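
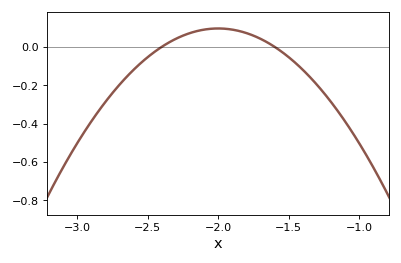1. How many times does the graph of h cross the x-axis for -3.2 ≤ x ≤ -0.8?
2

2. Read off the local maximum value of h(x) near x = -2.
0.1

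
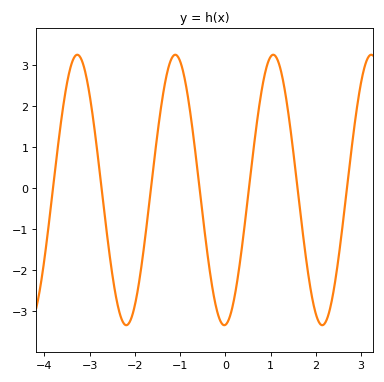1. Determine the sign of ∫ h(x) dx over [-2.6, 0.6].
negative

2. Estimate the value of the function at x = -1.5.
1.33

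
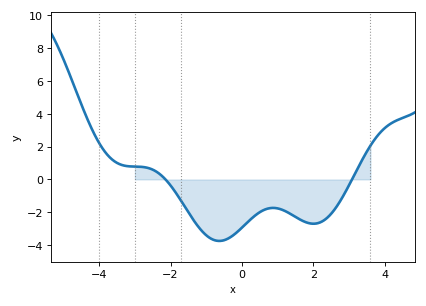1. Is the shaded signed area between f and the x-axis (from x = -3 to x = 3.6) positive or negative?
negative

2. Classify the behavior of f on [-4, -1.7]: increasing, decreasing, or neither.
decreasing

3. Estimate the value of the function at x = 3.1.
0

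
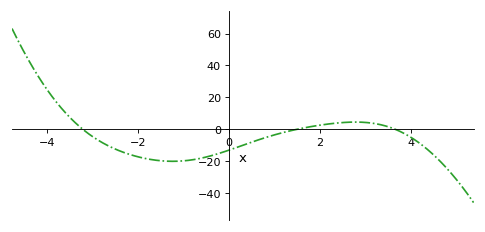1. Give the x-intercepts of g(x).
-3.21, 1.5, 3.66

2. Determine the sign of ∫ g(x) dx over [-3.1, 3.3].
negative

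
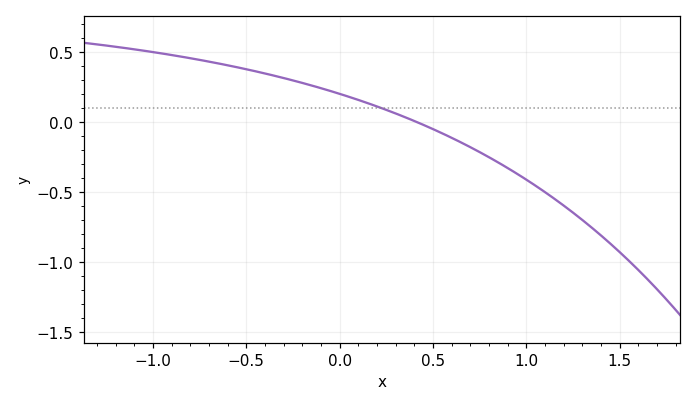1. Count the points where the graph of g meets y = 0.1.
1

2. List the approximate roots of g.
0.4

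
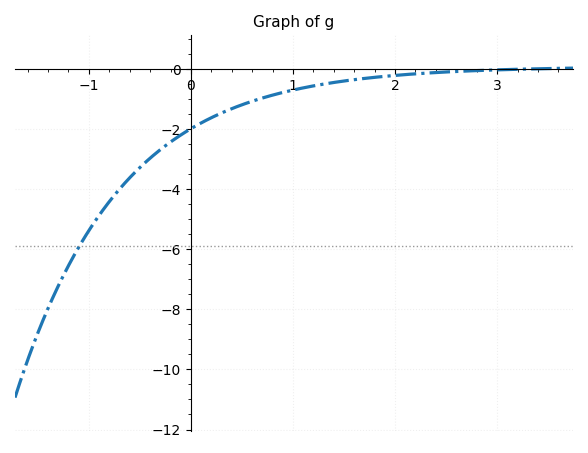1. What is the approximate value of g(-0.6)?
-3.6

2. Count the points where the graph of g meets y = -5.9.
1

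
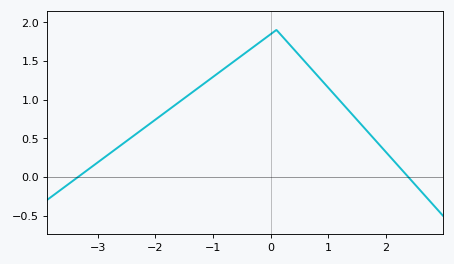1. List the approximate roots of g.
-3.34, 2.38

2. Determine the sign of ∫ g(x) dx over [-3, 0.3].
positive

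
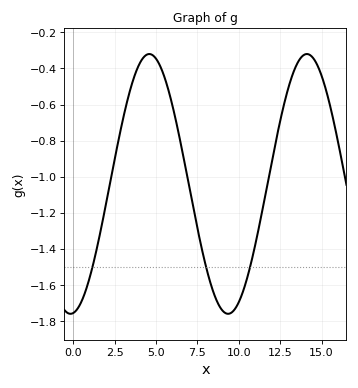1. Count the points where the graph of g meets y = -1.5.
3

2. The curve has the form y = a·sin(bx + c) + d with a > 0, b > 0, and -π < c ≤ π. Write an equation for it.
y = 0.72sin(0.66x - 1.46) - 1.04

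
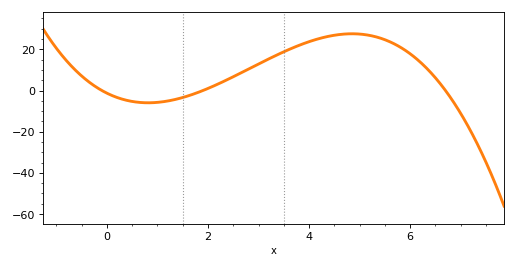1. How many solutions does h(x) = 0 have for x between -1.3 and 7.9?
3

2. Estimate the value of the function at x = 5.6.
24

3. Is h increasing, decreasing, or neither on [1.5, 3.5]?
increasing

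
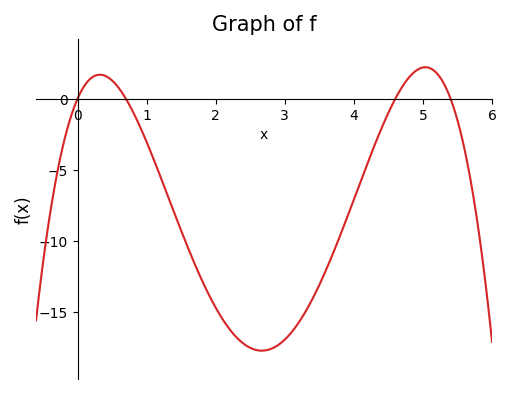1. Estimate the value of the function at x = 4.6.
0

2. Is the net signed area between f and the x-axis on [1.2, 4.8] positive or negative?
negative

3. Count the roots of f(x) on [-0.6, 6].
4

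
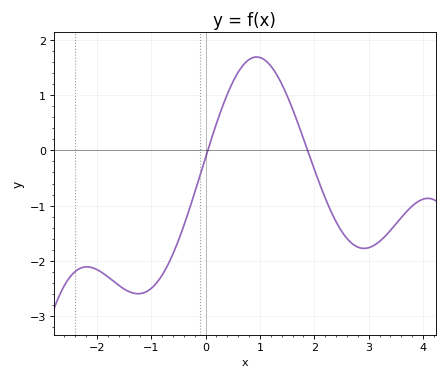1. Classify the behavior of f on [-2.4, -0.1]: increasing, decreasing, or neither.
neither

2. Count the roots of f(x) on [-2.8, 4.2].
2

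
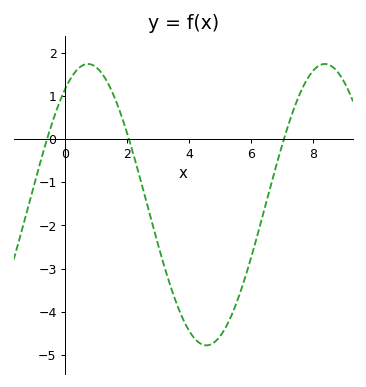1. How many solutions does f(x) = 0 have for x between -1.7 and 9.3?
3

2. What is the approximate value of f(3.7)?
-4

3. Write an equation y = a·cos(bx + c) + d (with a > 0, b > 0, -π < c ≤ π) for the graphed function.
y = 3.26cos(0.82x - 0.6) - 1.52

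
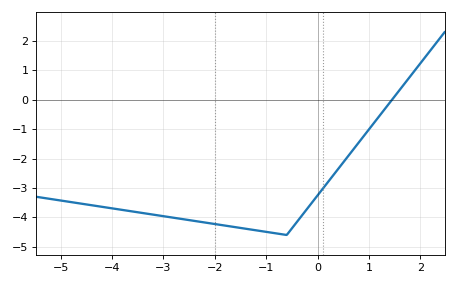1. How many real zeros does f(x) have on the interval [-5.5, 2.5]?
1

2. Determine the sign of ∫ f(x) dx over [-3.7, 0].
negative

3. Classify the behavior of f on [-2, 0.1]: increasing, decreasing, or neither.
neither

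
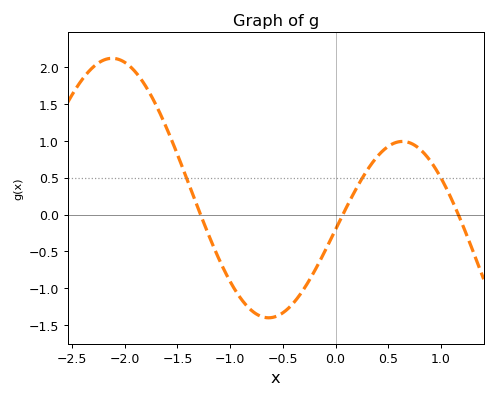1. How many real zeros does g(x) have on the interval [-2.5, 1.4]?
3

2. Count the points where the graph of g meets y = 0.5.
3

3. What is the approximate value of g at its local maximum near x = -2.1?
2.1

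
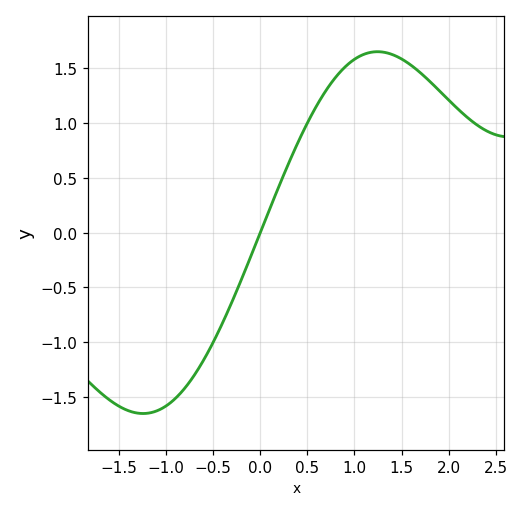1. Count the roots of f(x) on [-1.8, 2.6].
1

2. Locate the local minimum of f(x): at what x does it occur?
-1.2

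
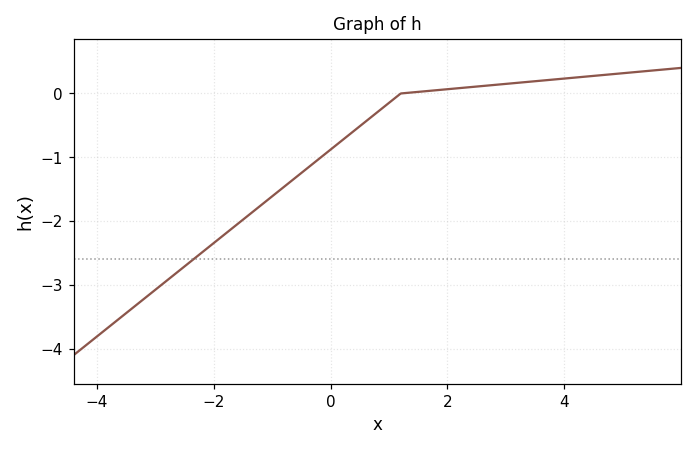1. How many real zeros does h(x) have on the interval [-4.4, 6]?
1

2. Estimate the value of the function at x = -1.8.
-2.2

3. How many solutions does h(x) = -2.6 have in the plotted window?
1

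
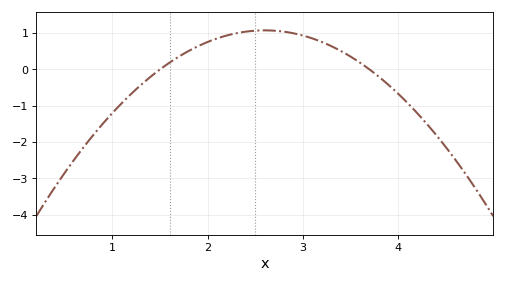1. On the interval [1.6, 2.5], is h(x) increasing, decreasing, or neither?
increasing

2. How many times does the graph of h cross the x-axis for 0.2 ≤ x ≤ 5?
2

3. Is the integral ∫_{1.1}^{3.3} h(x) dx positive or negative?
positive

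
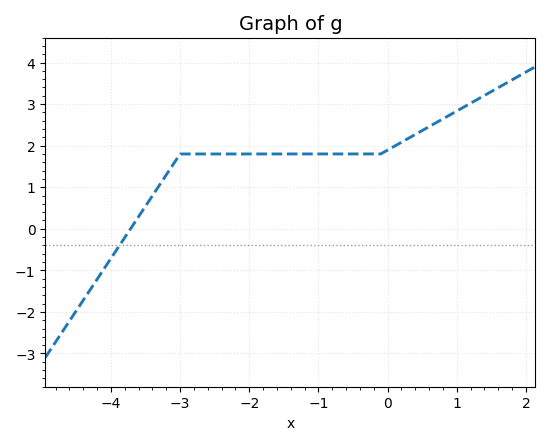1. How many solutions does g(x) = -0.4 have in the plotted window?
1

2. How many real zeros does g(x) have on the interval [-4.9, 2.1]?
1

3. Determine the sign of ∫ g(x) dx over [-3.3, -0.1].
positive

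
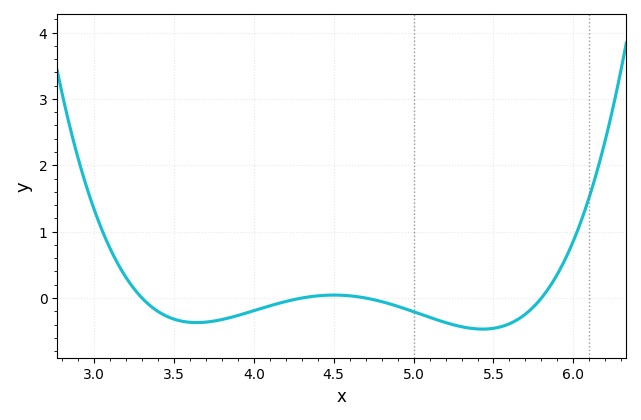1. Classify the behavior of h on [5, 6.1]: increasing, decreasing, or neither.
neither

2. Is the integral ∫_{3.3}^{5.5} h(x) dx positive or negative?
negative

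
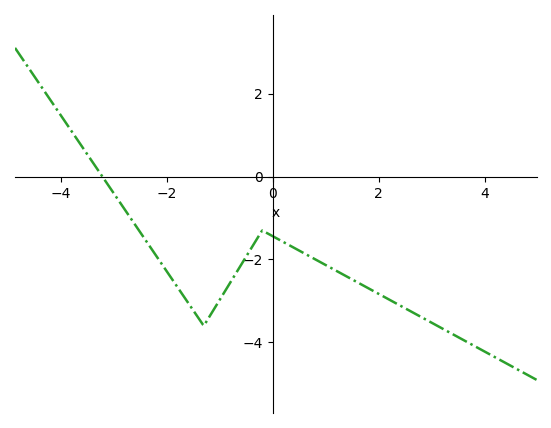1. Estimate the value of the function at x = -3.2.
-0.022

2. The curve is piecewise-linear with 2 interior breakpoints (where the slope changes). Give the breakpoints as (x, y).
(-1.3, -3.6); (-0.2, -1.3)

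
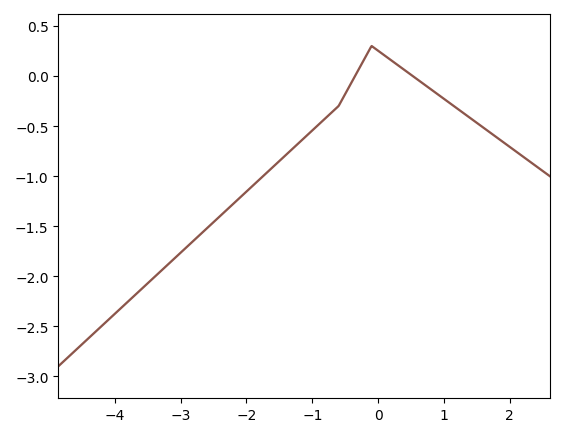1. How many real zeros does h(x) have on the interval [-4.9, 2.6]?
2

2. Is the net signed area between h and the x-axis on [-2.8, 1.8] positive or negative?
negative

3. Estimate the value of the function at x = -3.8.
-2.25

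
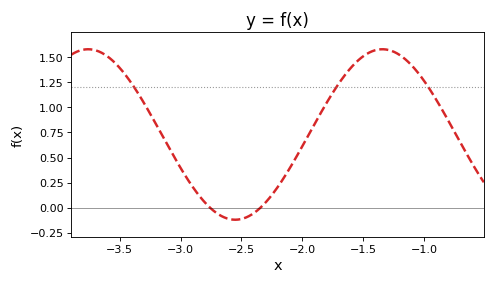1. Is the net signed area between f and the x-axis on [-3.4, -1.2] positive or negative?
positive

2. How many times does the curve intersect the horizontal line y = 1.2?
3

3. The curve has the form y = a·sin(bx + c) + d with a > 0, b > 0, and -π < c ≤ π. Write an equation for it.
y = 0.85sin(2.6x - 1.22) + 0.73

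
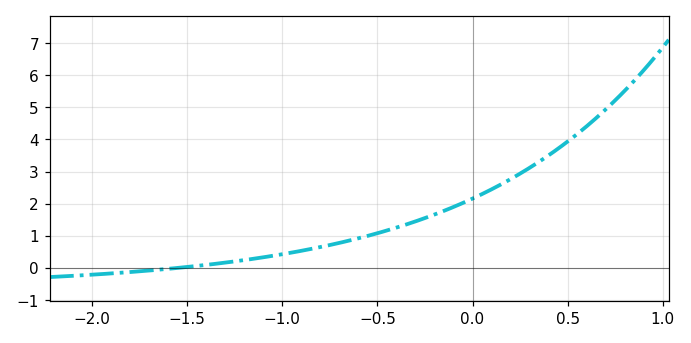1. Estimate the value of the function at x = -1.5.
0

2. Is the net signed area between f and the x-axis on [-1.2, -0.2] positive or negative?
positive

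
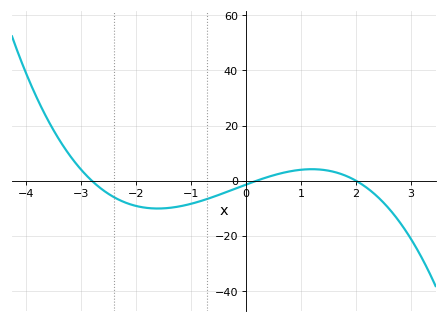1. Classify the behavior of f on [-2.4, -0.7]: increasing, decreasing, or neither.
neither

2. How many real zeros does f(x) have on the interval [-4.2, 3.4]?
3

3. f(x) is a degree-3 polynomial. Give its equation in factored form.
y = -1.3(x + 2.8)(x - 0.2)(x - 2)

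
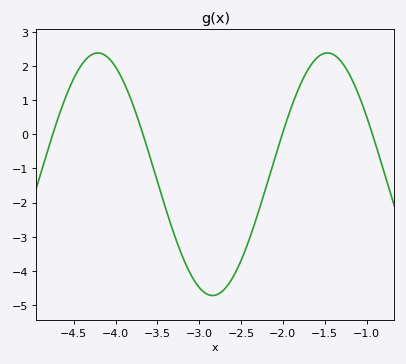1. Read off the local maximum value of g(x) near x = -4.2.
2.39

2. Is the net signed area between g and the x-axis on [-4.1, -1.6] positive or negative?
negative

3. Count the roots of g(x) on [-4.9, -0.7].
4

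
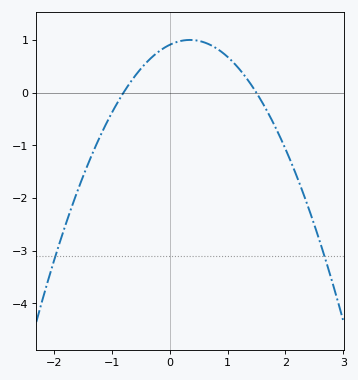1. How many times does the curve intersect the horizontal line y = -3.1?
2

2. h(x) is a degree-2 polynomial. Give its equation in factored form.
y = -0.76(x + 0.8)(x - 1.5)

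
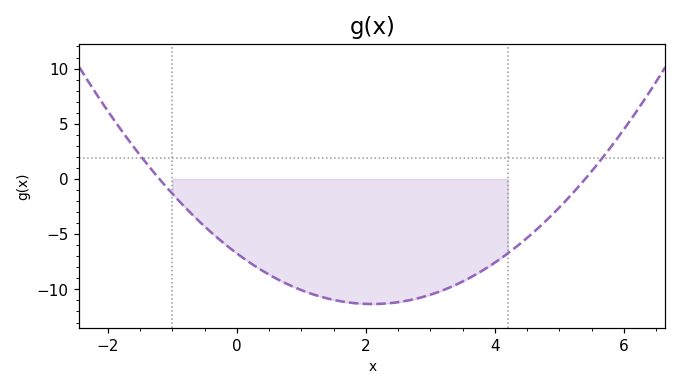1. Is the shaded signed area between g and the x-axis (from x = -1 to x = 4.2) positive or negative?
negative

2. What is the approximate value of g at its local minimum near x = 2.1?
-11.3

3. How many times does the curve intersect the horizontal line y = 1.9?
2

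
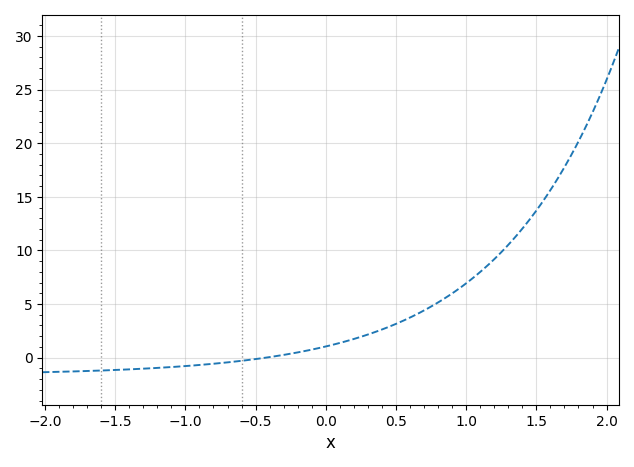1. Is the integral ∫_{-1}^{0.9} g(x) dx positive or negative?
positive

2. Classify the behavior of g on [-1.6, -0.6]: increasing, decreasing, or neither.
increasing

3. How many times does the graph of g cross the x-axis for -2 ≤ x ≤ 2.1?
1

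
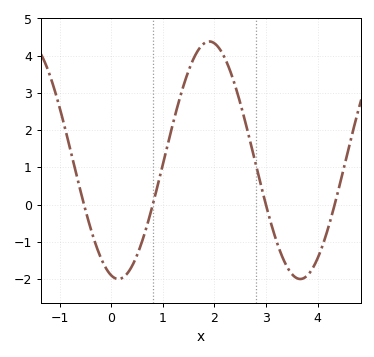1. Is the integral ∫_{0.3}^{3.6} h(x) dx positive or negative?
positive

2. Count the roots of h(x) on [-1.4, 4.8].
4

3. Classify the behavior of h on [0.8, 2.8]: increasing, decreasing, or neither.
neither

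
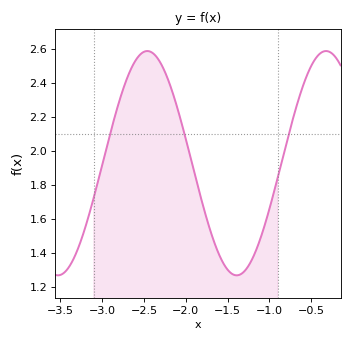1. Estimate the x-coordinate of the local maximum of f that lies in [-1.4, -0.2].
-0.324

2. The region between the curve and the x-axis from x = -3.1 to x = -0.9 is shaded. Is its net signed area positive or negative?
positive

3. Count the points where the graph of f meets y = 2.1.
3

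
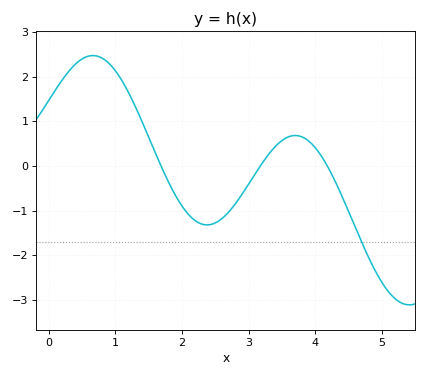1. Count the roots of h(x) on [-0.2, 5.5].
3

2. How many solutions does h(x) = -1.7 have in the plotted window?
1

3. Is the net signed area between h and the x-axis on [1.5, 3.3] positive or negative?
negative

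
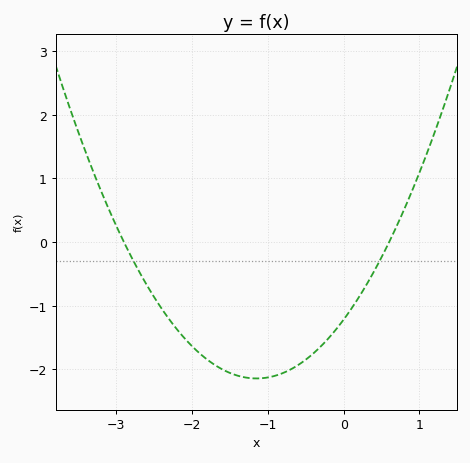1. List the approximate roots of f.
-2.9, 0.6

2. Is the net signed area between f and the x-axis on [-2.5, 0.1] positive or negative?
negative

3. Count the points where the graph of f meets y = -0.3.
2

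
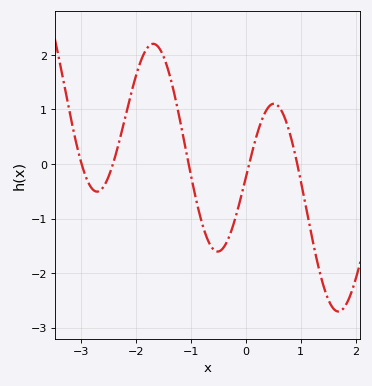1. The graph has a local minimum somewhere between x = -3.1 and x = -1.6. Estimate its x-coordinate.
-2.71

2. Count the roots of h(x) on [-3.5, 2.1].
5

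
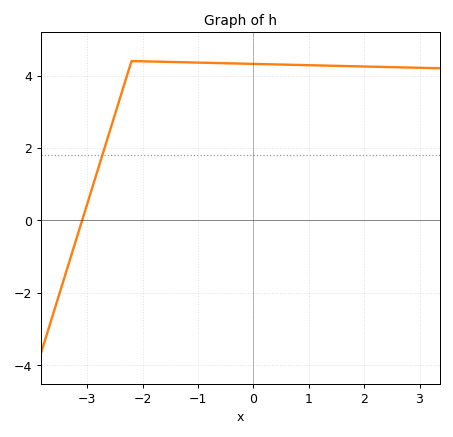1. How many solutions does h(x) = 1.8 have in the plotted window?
1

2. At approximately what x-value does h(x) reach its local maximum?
-2.2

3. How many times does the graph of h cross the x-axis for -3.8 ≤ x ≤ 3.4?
1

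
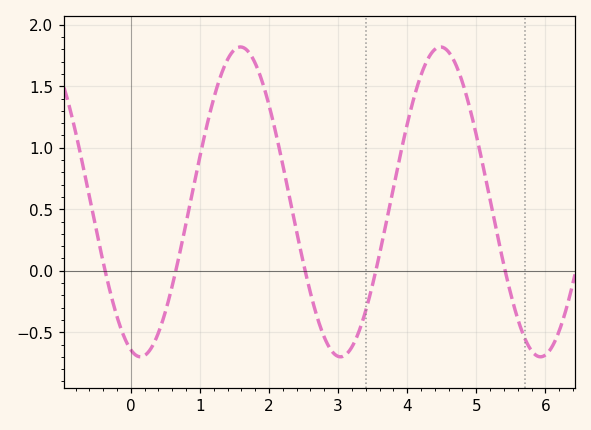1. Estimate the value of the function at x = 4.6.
1.78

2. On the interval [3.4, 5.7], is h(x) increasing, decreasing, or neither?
neither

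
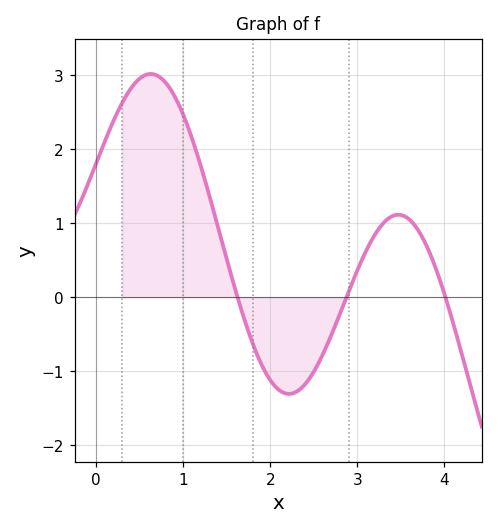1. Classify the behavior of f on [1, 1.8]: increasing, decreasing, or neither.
decreasing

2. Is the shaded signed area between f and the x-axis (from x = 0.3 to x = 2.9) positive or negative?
positive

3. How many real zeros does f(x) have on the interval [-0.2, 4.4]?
3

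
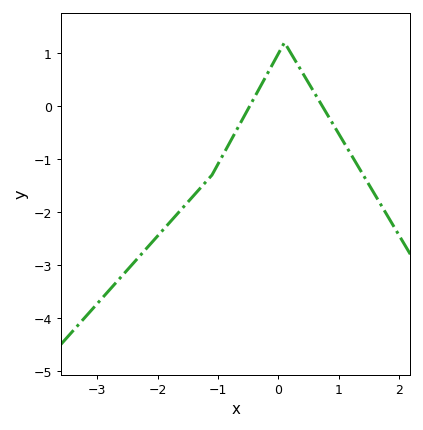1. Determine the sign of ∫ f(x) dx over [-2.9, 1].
negative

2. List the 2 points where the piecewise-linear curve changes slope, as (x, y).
(-1.1, -1.3); (0.1, 1.2)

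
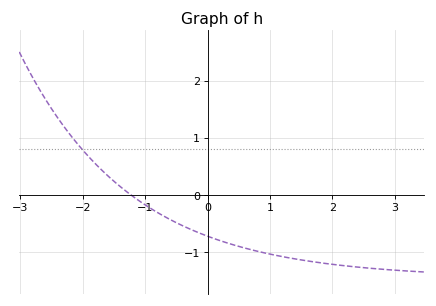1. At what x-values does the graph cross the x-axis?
-1.23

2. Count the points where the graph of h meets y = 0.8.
1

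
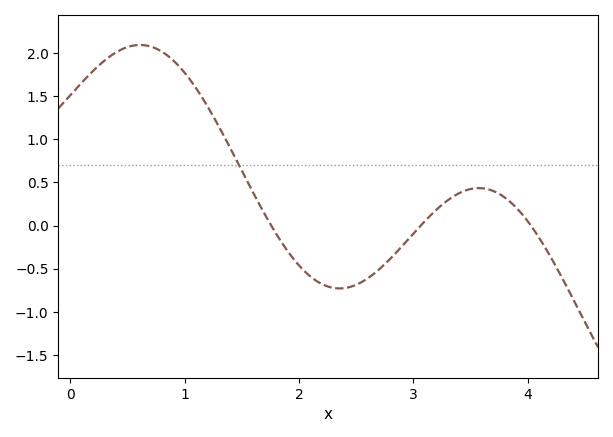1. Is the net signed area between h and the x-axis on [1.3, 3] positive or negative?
negative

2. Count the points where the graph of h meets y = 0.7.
1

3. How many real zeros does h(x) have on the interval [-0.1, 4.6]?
3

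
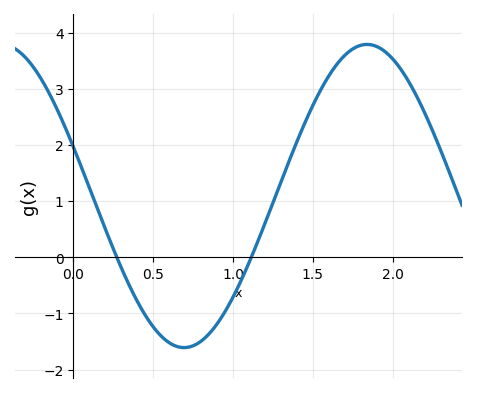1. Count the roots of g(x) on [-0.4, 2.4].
2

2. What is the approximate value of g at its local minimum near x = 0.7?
-1.6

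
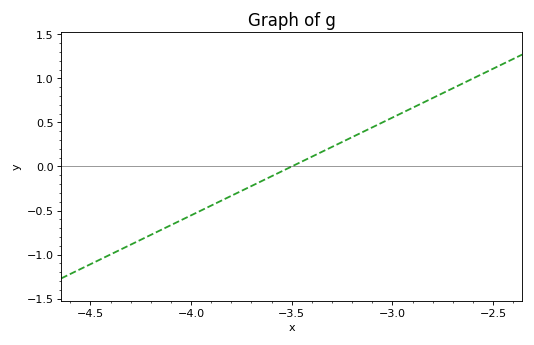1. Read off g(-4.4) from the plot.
-1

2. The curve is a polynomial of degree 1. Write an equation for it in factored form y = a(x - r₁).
y = 1.11(x + 3.5)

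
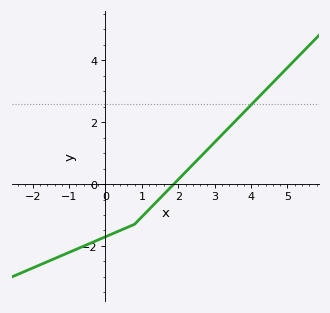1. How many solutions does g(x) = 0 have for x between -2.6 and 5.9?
1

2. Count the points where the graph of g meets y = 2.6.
1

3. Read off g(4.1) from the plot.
2.6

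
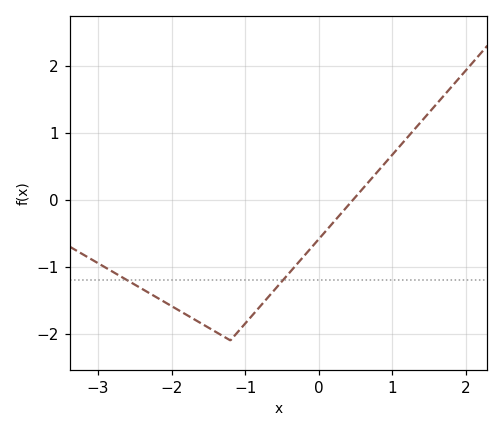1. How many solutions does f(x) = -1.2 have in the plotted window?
2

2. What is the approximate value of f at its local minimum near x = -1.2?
-2.1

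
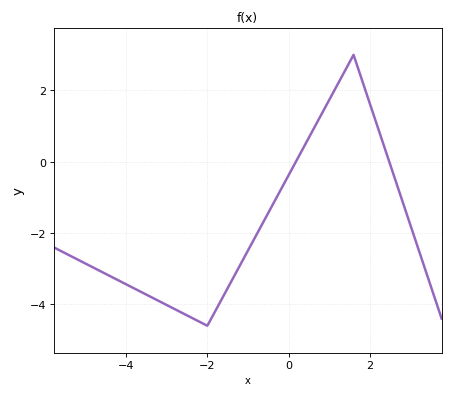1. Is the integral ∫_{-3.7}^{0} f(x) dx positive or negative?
negative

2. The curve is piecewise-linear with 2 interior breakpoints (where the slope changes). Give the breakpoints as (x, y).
(-2, -4.6); (1.6, 3)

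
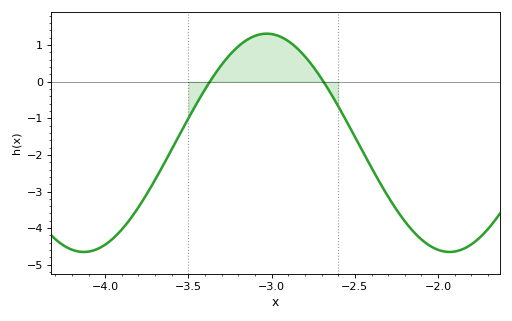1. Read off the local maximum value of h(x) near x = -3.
1.3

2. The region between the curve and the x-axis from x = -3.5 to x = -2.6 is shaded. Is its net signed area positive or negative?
positive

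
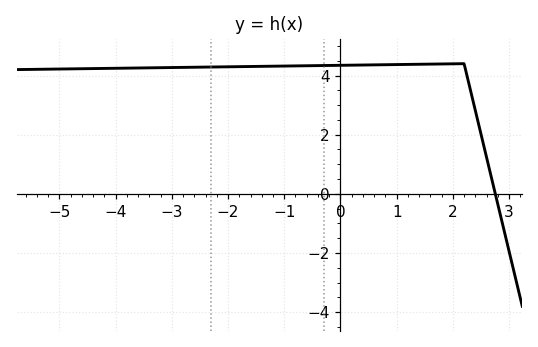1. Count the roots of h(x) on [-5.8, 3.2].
1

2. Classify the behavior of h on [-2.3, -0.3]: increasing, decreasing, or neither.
increasing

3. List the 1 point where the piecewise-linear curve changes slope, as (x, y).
(2.2, 4.4)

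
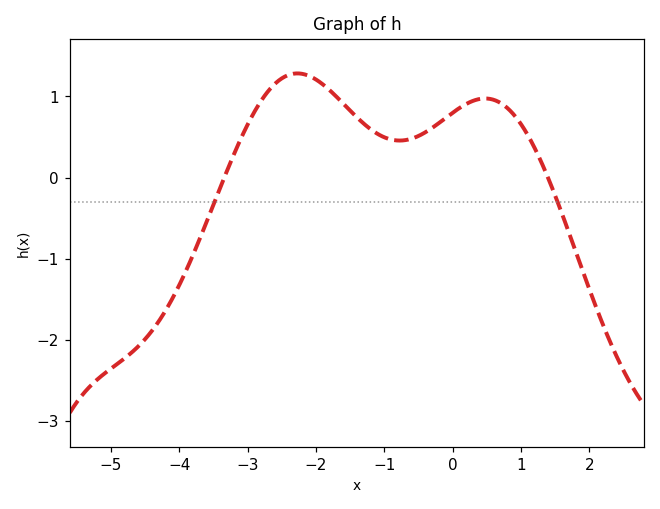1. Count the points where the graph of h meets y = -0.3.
2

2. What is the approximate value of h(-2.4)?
1.3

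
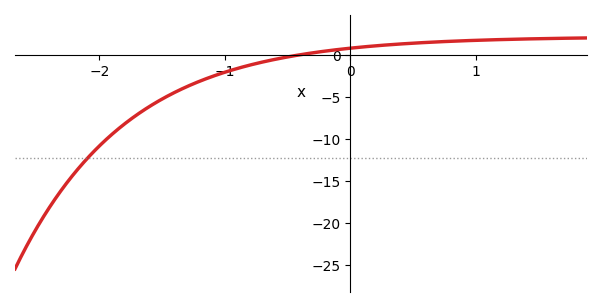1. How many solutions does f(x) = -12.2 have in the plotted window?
1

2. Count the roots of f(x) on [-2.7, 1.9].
1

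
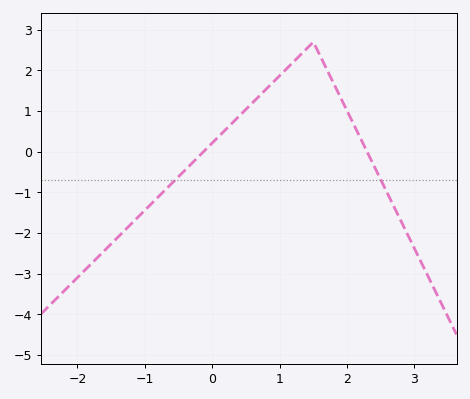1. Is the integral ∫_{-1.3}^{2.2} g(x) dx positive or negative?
positive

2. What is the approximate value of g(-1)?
-1.4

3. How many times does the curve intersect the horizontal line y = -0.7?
2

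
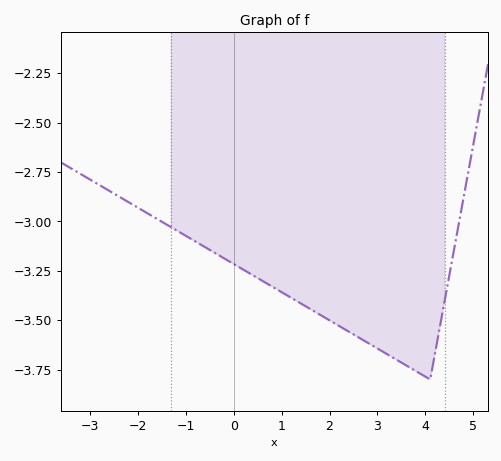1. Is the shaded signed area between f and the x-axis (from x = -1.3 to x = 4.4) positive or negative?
negative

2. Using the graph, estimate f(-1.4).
-3.02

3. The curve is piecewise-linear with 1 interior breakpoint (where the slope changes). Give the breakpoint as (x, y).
(4.1, -3.8)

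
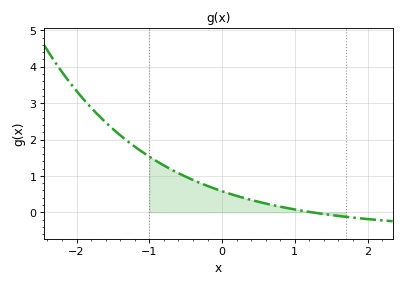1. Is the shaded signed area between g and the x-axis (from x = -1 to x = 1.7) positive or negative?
positive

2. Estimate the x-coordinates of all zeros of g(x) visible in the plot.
1.24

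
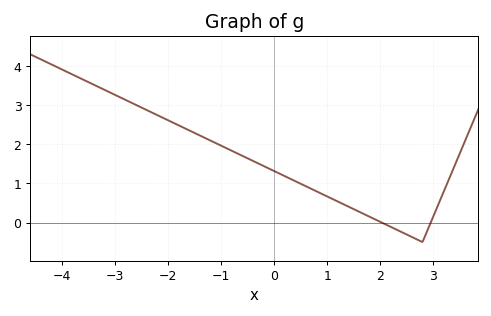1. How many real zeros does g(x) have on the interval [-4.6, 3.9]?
2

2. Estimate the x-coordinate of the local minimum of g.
2.8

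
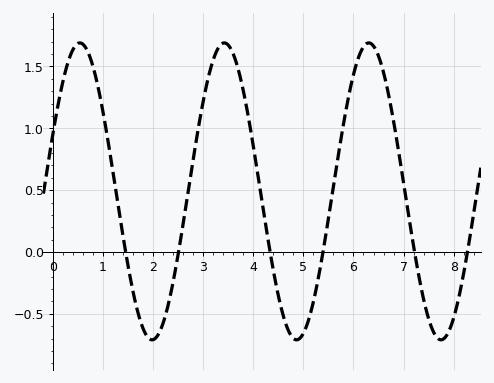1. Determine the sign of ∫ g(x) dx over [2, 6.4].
positive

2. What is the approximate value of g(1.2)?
0.65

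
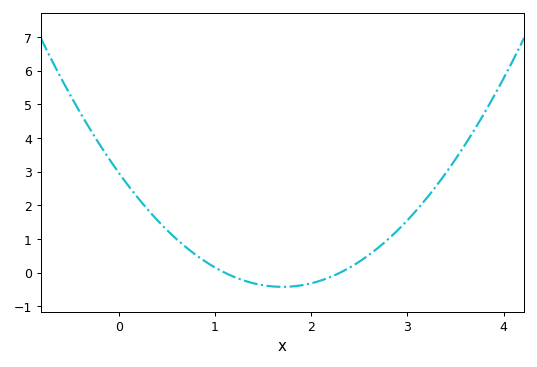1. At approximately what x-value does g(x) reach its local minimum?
1.7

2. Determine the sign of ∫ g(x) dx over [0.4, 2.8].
positive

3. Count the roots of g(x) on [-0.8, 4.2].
2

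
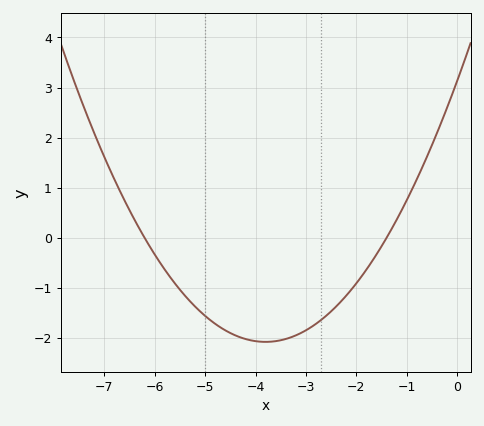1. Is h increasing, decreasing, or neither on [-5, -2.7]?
neither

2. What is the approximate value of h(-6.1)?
-0.169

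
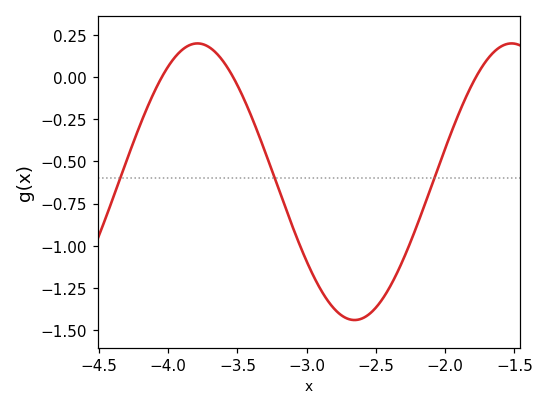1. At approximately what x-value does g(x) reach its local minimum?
-2.65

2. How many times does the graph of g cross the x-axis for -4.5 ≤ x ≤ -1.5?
3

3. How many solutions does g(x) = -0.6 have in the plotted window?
3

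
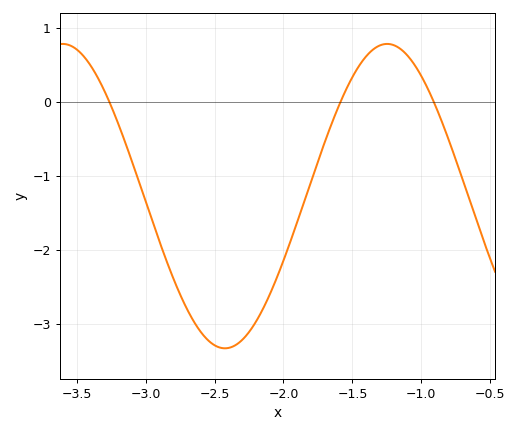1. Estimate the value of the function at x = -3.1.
-0.8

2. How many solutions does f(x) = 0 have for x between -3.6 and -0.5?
3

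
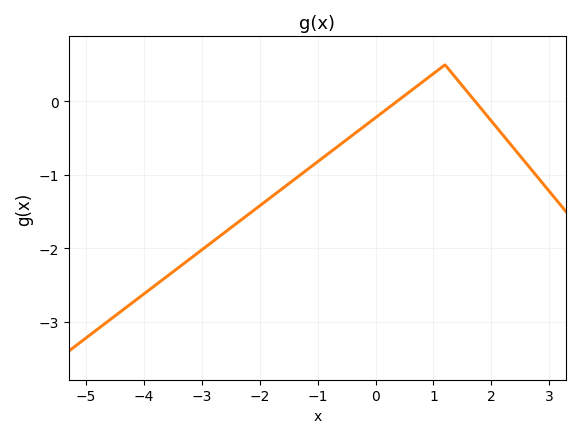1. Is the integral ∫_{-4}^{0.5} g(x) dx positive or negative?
negative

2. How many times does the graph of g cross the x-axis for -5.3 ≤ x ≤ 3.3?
2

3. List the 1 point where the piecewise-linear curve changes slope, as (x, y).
(1.2, 0.5)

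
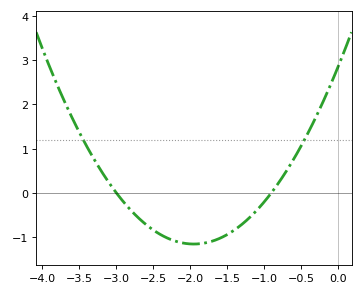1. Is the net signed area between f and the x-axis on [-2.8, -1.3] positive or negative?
negative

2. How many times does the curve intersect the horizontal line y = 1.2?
2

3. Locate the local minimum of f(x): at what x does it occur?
-2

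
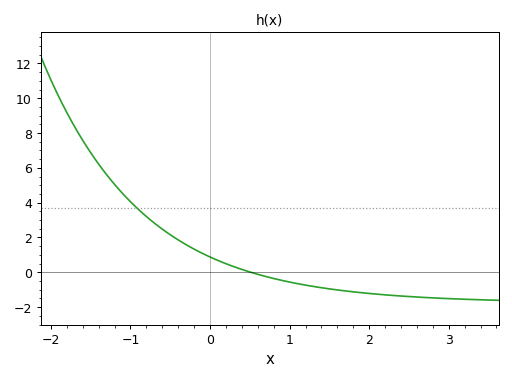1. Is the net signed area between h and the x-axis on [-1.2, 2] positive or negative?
positive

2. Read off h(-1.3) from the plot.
5.6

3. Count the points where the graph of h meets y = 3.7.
1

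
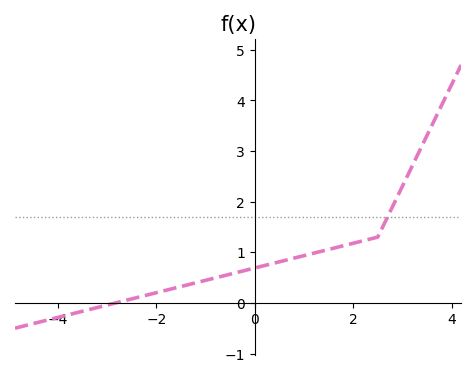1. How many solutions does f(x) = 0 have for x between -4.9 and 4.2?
1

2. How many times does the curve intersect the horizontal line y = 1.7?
1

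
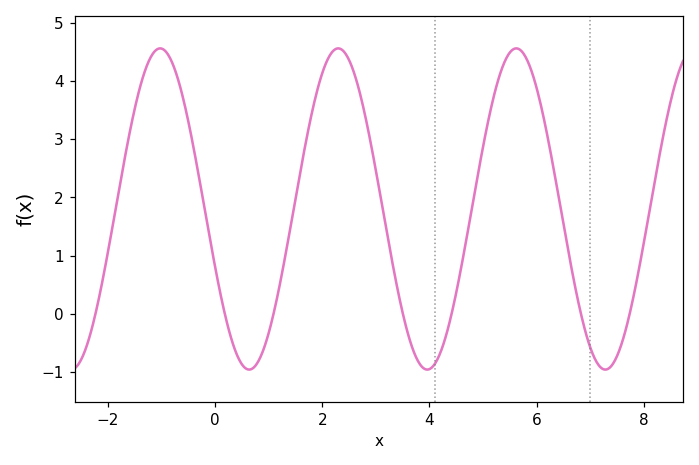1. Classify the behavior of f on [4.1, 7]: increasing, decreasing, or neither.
neither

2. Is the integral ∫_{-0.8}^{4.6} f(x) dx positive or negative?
positive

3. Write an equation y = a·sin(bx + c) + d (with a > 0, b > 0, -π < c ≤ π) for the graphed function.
y = 2.76sin(1.9x - 2.8) + 1.8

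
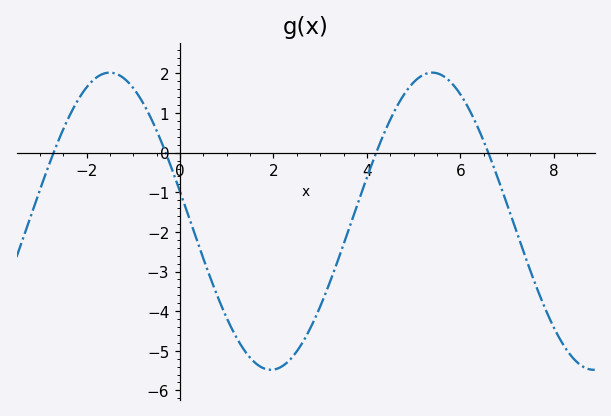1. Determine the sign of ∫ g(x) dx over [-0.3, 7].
negative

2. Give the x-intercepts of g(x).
-2.8, -0.4, 4.2, 6.6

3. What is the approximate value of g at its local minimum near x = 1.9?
-5.5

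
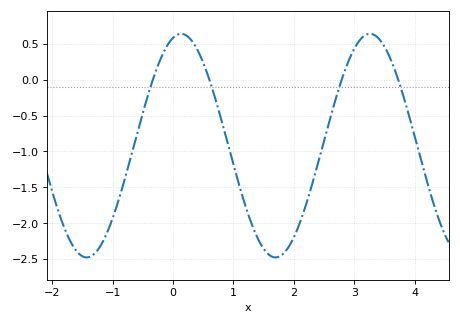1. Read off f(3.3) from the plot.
0.65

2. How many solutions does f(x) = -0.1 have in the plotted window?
4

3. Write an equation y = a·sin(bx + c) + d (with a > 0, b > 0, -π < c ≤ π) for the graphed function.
y = 1.56sin(2x + 1.3) - 0.92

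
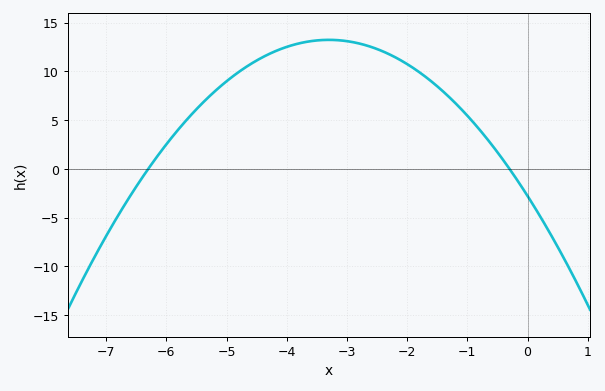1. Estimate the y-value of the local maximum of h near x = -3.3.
13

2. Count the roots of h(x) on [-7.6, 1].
2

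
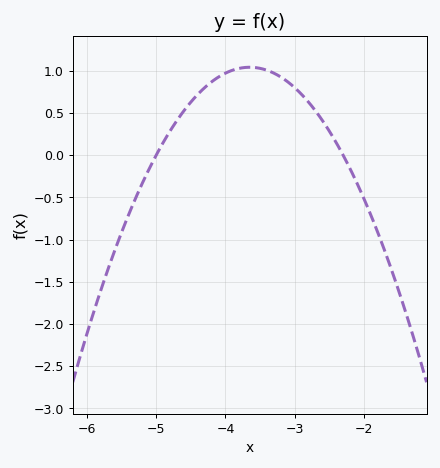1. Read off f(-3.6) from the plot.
1.04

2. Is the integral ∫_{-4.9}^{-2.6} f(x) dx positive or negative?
positive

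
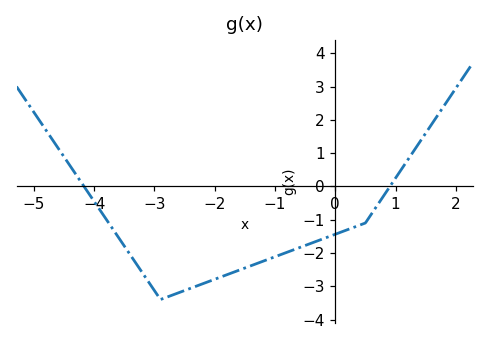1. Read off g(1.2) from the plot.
0.8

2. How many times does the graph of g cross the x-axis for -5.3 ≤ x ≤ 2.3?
2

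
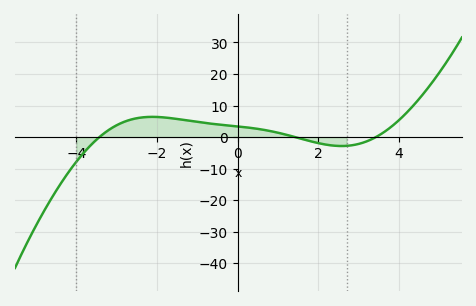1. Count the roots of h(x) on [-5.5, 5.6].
3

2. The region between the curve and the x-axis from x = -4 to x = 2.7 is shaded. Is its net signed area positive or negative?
positive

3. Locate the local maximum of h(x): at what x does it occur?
-2.11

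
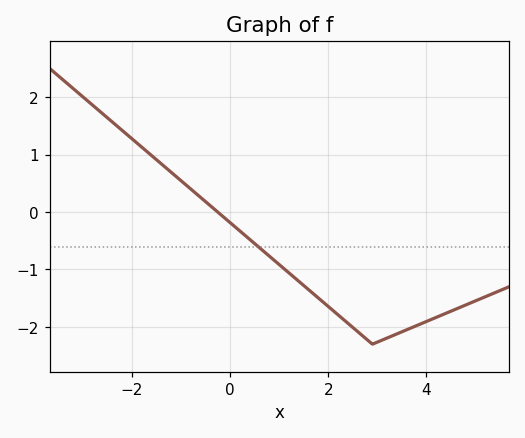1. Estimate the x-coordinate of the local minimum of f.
2.9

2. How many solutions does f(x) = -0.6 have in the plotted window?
1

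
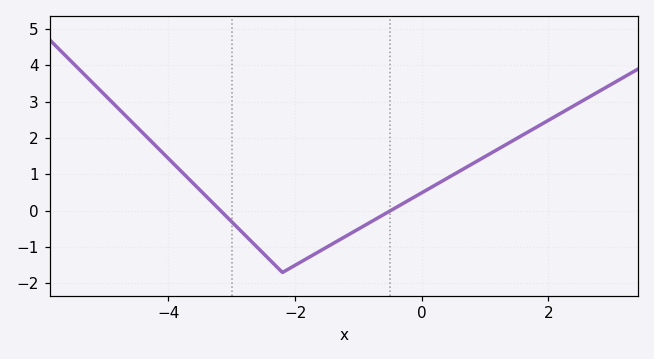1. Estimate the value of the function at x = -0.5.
0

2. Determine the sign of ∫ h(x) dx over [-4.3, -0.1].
negative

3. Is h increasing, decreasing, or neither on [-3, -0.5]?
neither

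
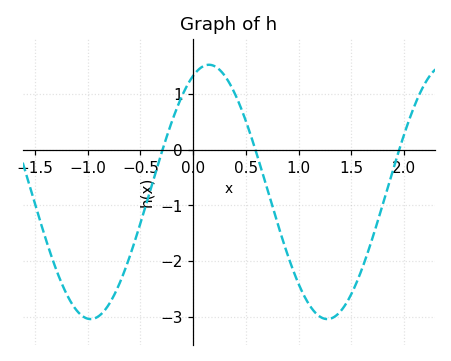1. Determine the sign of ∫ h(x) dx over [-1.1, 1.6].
negative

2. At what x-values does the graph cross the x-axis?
-0.3, 0.6, 2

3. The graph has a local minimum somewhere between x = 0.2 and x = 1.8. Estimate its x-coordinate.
1.3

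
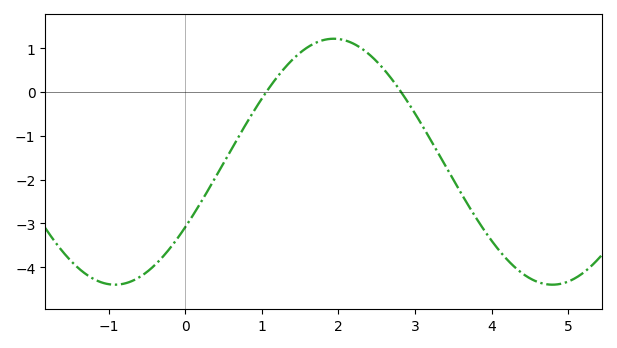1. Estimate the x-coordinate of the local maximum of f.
1.9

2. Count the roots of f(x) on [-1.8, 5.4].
2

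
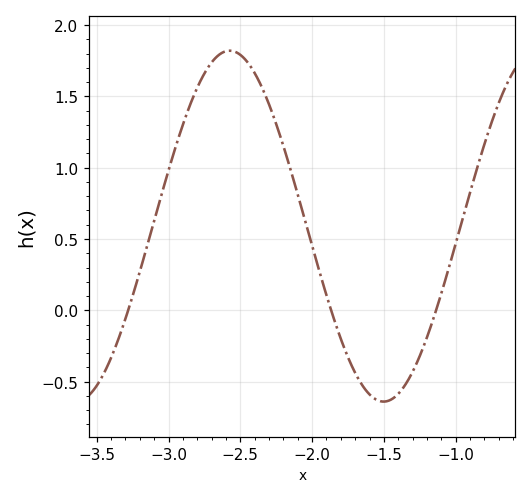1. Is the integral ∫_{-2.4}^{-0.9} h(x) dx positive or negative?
positive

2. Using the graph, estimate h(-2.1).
0.812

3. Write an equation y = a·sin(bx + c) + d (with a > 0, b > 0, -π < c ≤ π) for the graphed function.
y = 1.23sin(2.93x + 2.83) + 0.59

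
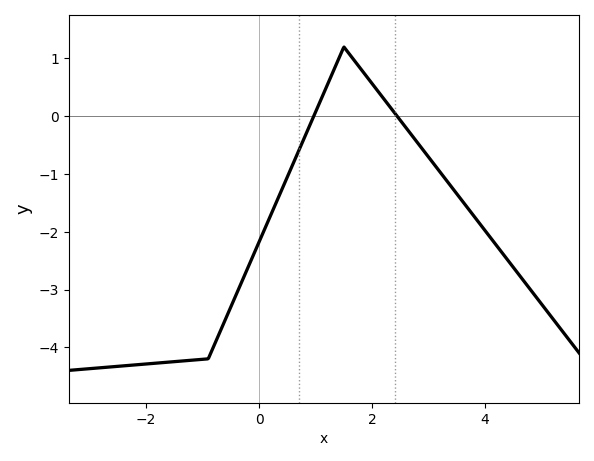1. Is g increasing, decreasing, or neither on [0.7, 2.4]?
neither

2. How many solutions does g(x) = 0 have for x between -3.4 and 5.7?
2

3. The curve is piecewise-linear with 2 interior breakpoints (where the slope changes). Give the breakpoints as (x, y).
(-0.9, -4.2); (1.5, 1.2)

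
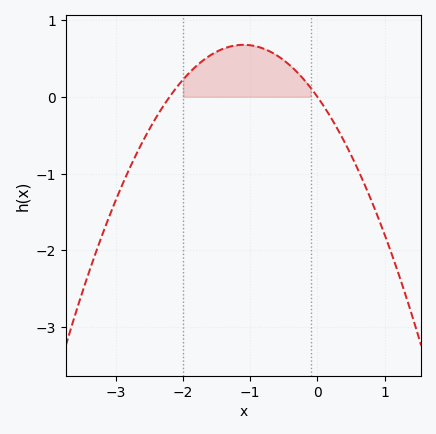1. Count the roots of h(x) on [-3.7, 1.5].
2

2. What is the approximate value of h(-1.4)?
0.6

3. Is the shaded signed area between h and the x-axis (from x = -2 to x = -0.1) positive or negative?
positive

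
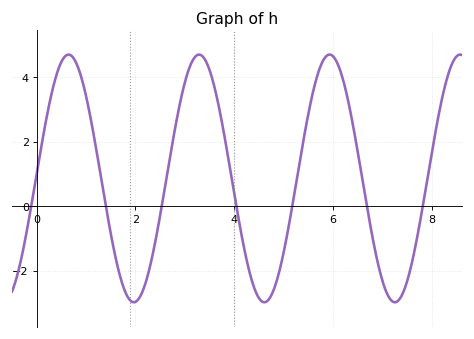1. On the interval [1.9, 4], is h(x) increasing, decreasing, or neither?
neither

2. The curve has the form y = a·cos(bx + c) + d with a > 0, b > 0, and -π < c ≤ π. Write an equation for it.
y = 3.84cos(2.38x - 1.54) + 0.86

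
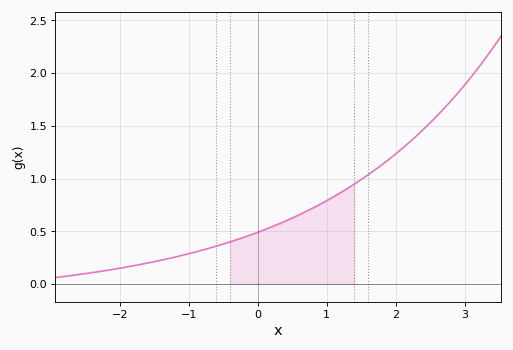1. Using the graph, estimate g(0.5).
0.626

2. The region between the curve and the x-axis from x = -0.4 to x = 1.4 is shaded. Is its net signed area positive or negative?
positive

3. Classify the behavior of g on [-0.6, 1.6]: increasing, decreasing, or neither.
increasing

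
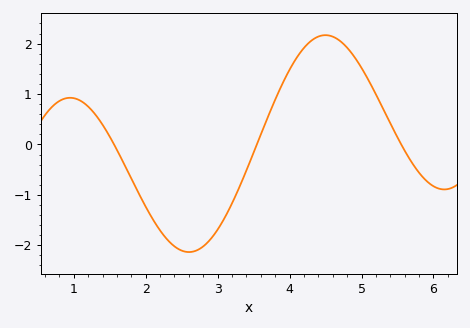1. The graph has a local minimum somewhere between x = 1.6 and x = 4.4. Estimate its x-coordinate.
2.6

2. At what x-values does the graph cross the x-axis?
1.56, 3.54, 5.55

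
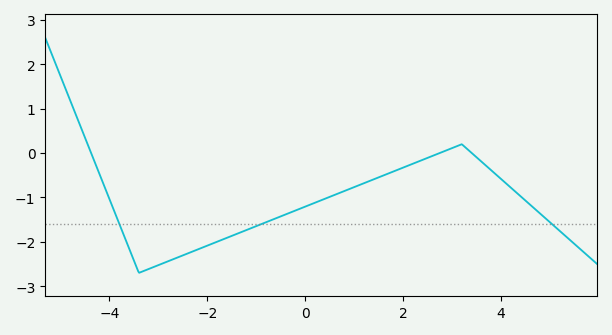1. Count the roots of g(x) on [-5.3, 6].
3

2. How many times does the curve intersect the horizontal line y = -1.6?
3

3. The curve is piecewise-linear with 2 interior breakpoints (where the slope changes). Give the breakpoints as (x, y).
(-3.4, -2.7); (3.2, 0.2)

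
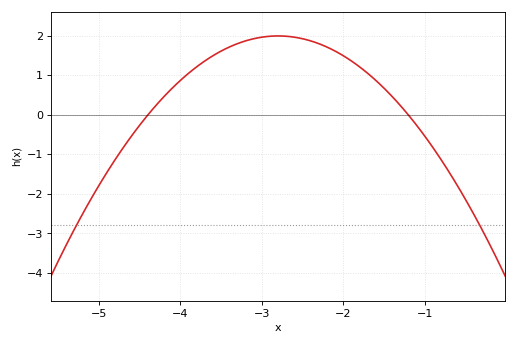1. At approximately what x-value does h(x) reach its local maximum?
-2.8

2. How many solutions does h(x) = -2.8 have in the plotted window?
2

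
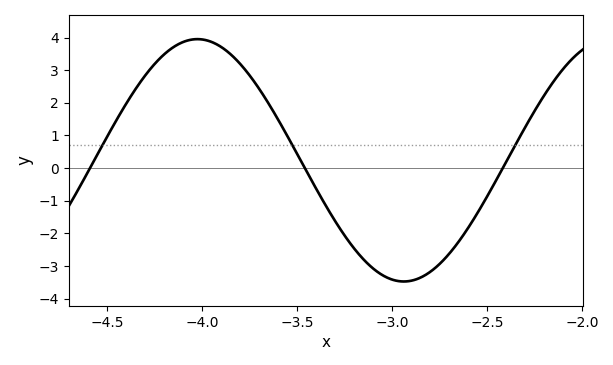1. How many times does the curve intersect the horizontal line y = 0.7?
3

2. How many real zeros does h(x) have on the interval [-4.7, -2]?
3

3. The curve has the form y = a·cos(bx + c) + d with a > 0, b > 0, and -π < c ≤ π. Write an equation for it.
y = 3.71cos(2.89x - 0.932) + 0.24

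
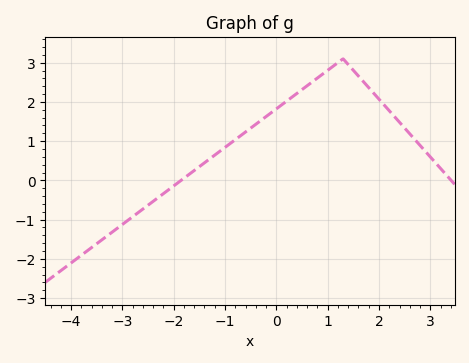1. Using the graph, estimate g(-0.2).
1.6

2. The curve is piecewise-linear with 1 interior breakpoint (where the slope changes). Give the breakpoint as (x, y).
(1.3, 3.1)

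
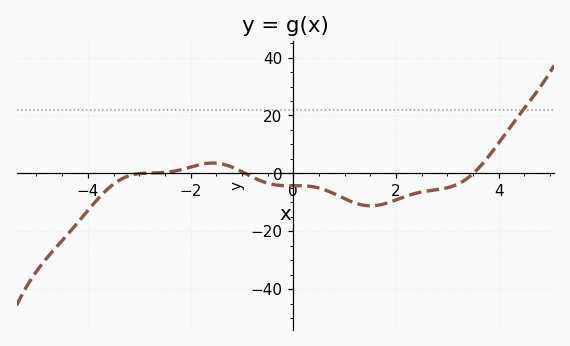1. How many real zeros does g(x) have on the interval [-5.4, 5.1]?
3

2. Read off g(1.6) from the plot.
-12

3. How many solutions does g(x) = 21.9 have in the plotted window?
1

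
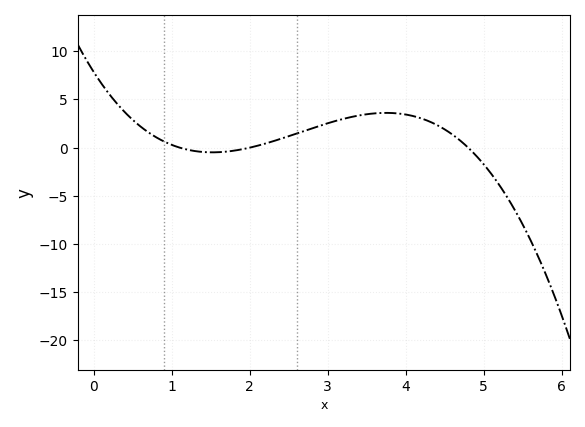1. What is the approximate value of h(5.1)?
-2.75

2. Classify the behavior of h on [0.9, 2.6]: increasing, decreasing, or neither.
neither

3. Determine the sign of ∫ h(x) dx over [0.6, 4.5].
positive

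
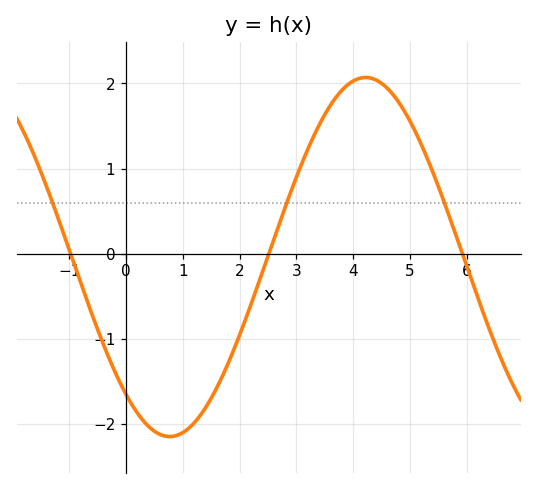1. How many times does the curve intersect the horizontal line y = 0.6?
3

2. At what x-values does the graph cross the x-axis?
-1, 2.6, 6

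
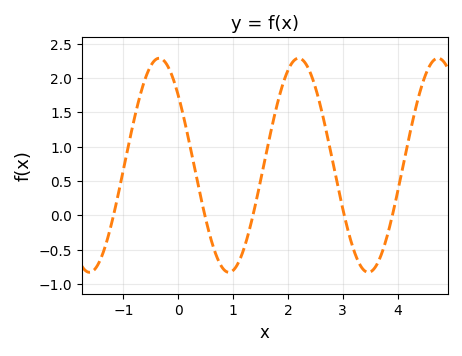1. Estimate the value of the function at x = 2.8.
0.85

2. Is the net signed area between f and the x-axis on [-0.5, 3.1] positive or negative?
positive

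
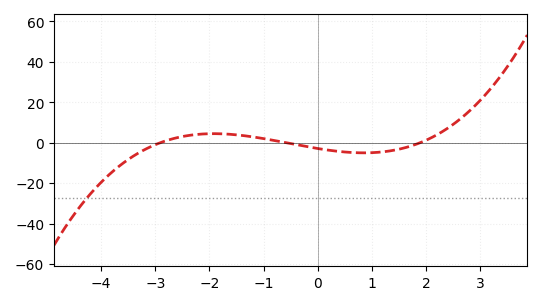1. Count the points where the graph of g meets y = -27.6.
1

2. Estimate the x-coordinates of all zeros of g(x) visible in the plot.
-2.8, -0.6, 1.8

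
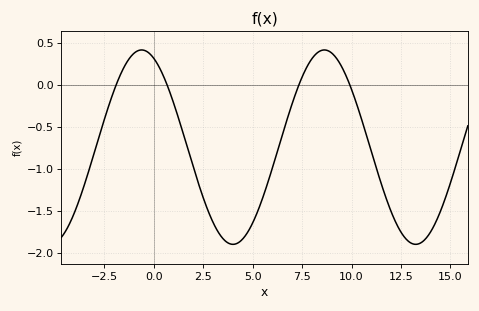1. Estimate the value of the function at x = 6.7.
-0.438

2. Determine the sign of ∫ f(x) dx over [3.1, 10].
negative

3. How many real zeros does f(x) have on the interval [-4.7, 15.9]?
4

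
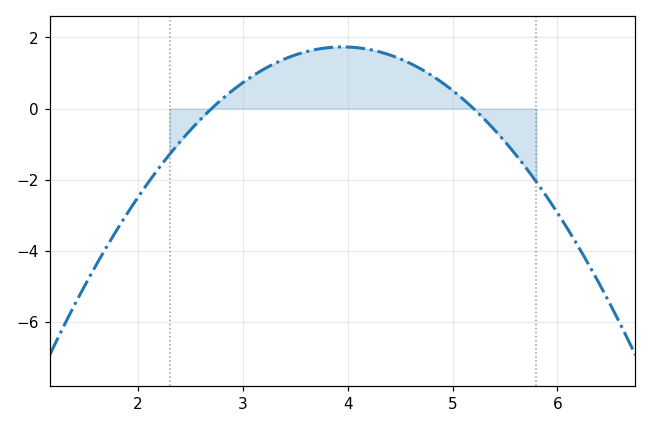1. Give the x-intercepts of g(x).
2.7, 5.2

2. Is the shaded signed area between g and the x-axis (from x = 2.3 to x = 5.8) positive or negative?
positive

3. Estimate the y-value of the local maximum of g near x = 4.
1.8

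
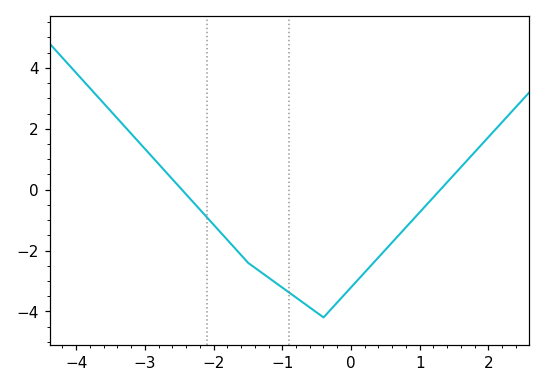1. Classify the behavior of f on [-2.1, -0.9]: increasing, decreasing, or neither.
decreasing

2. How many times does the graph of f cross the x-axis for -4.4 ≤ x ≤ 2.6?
2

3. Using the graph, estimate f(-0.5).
-4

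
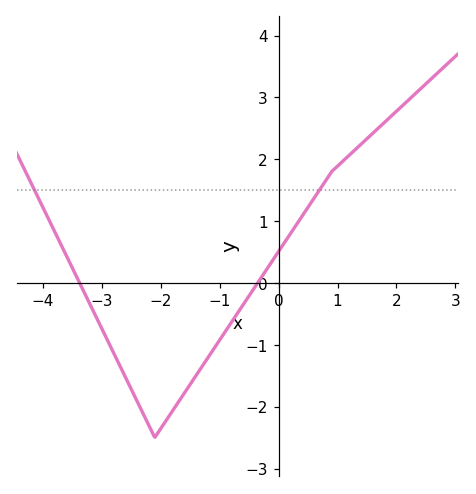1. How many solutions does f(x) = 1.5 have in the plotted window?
2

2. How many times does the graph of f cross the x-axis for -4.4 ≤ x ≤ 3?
2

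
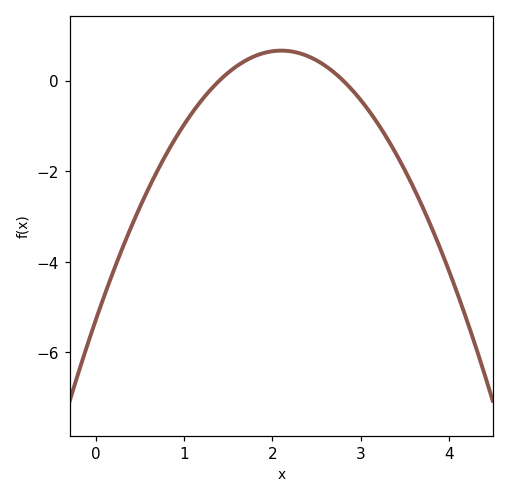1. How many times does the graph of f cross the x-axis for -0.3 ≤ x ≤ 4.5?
2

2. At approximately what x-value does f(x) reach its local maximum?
2.1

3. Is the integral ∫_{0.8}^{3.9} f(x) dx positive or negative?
negative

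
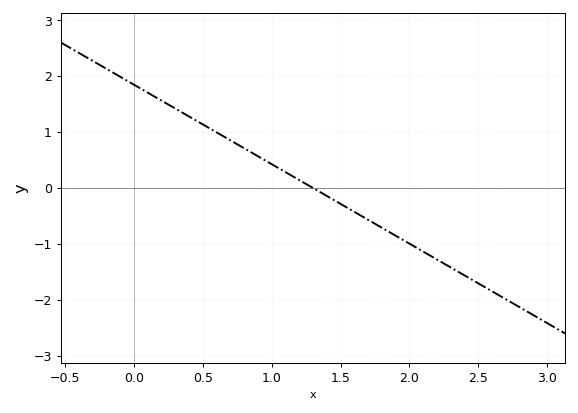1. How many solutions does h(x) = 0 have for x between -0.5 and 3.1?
1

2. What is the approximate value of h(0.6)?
1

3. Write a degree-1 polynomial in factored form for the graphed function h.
y = -1.42(x - 1.3)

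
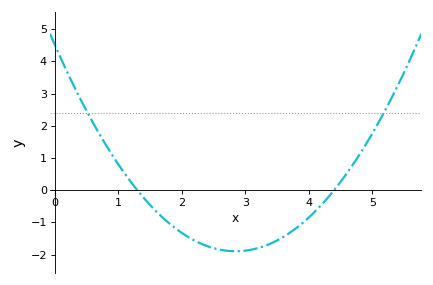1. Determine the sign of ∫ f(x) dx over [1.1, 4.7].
negative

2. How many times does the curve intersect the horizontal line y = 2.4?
2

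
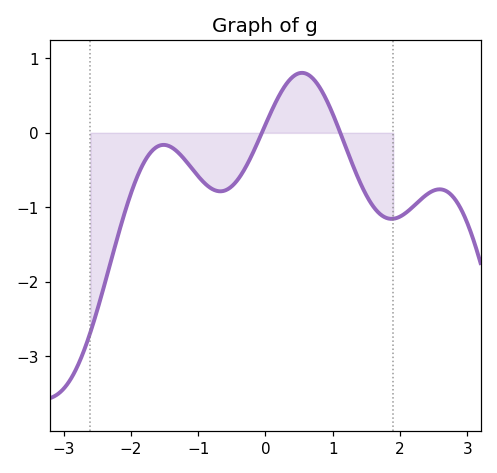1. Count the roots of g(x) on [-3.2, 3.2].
2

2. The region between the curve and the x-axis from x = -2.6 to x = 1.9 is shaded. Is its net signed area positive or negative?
negative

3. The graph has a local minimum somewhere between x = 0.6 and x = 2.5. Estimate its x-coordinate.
1.88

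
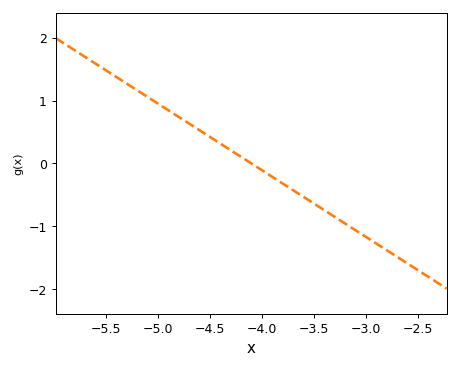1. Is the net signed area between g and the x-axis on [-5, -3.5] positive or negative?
positive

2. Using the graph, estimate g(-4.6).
0.5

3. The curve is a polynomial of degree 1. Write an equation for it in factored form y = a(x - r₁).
y = -1.06(x + 4.1)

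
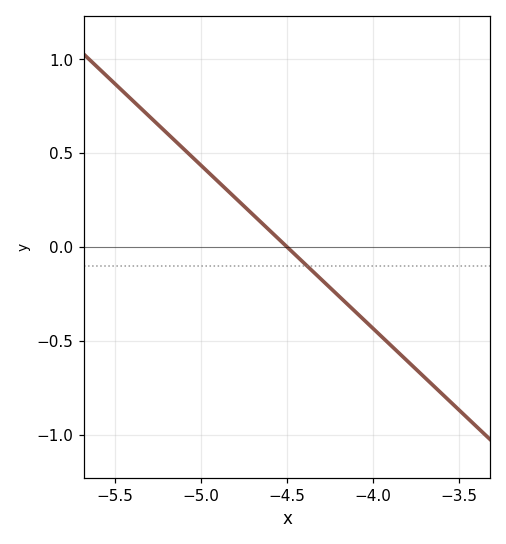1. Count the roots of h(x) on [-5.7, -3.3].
1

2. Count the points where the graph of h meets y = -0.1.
1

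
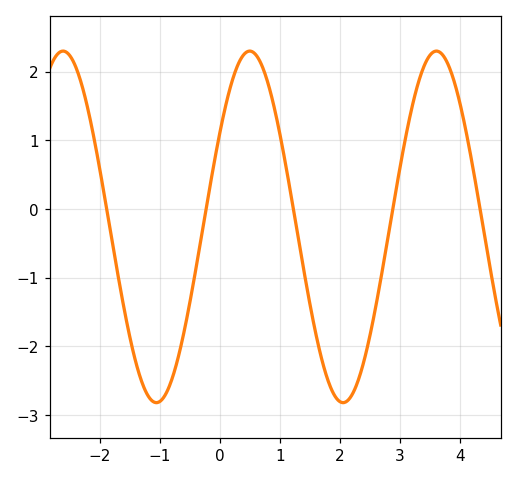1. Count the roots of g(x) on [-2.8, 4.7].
5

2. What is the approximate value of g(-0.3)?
-0.348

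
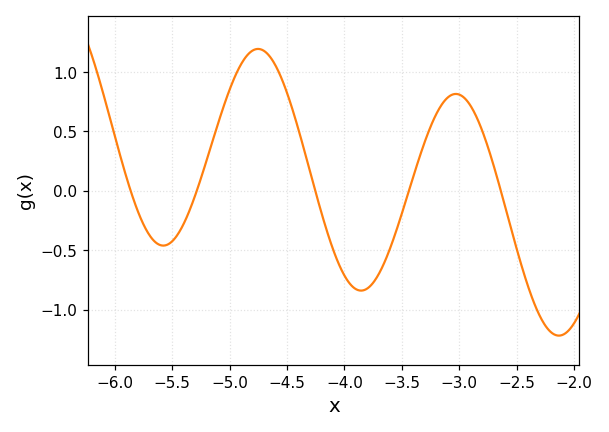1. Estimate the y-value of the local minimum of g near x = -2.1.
-1.22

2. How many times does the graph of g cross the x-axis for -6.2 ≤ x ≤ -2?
5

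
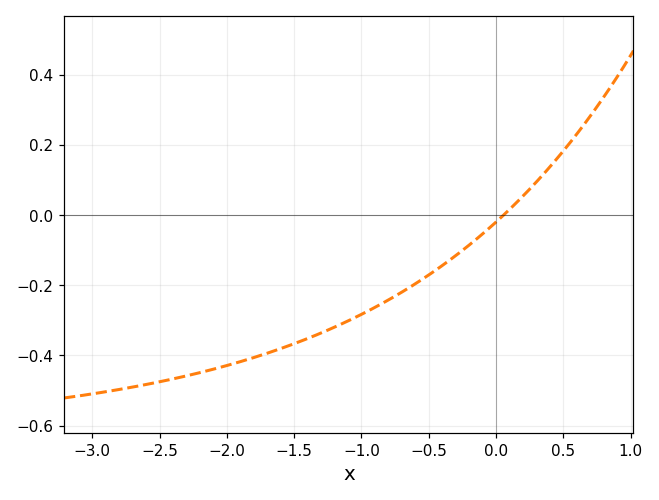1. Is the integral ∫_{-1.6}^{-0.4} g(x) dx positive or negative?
negative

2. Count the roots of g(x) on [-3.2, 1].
1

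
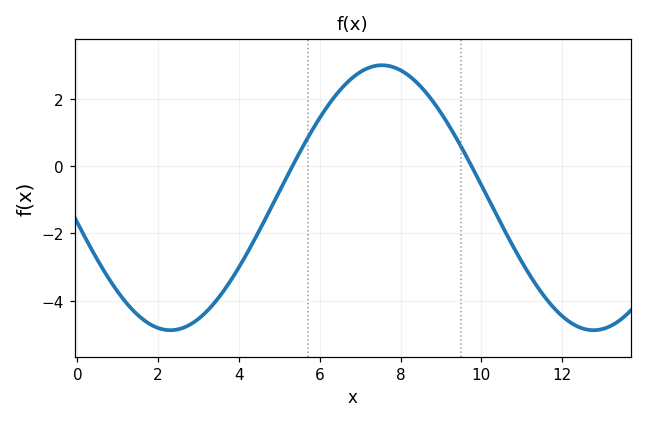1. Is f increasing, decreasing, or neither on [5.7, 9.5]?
neither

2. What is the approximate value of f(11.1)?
-3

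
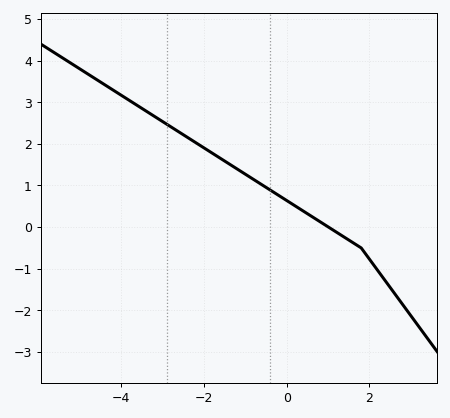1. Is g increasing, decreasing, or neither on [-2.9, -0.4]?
decreasing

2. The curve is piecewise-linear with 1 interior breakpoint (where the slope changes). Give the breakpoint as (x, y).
(1.8, -0.5)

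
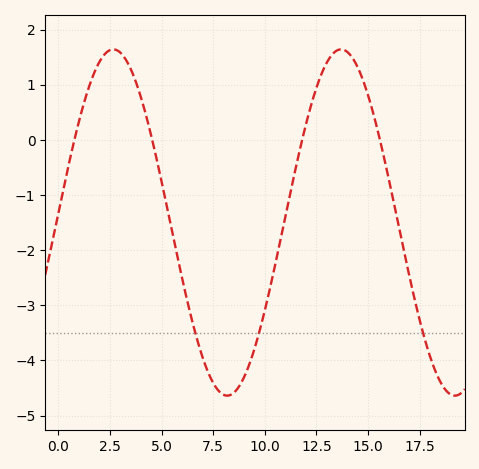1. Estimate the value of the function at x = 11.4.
-0.7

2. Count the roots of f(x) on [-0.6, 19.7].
4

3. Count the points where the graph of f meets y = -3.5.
3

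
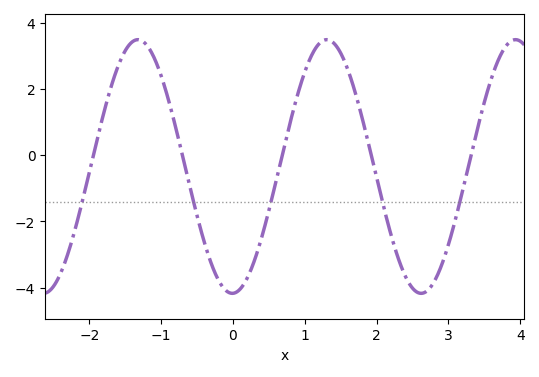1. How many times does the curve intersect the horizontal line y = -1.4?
5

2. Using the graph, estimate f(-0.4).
-2.6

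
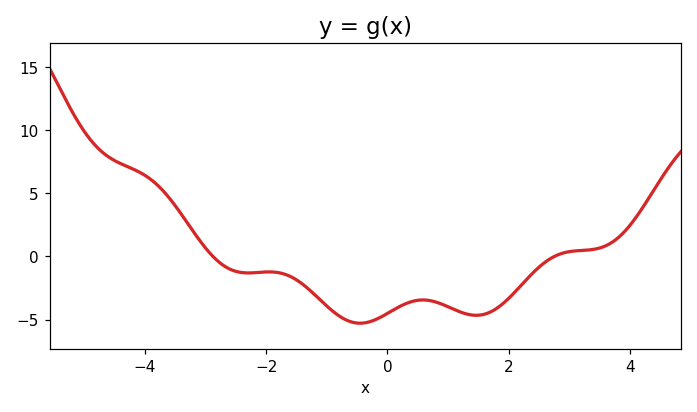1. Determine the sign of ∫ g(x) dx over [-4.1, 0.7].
negative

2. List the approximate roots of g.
-2.8, 2.8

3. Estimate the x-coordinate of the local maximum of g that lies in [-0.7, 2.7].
0.6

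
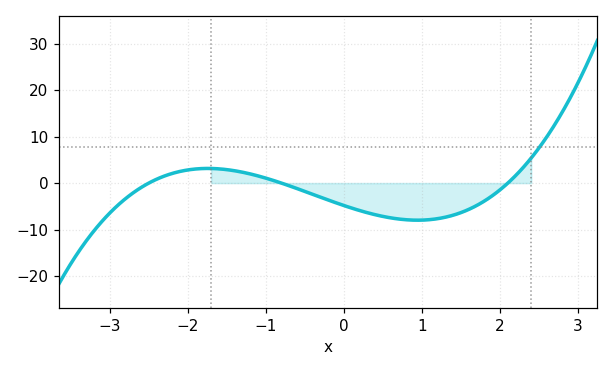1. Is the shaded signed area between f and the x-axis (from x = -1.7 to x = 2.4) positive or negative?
negative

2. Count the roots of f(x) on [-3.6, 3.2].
3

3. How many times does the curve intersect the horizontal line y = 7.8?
1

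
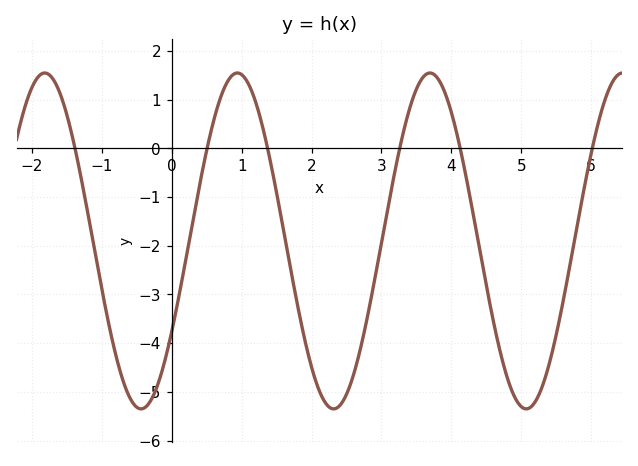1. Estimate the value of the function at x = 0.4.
-0.7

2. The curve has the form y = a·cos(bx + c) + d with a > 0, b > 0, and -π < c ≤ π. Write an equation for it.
y = 3.45cos(2.3x - 2.1) - 1.9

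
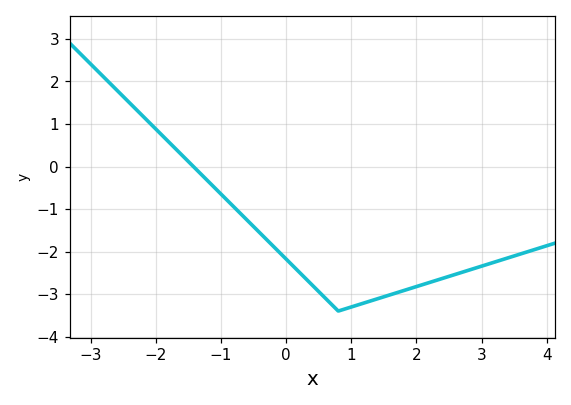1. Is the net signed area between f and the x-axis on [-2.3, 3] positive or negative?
negative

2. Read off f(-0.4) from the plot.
-1.57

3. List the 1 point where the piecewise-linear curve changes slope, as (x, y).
(0.8, -3.4)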